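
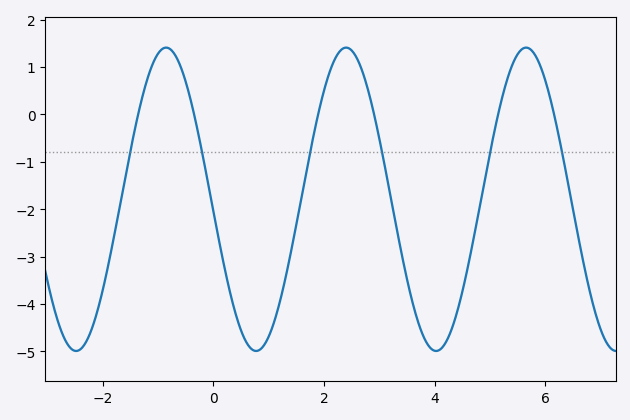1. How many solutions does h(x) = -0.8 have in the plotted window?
6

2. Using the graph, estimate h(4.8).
-2.05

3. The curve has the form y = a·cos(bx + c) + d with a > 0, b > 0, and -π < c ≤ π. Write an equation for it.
y = 3.2cos(1.93x + 1.65) - 1.79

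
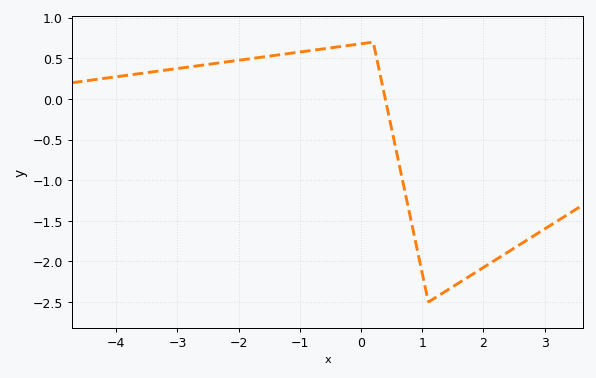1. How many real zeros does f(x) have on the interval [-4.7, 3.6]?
1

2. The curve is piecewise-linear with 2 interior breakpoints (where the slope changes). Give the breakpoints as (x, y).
(0.2, 0.7); (1.1, -2.5)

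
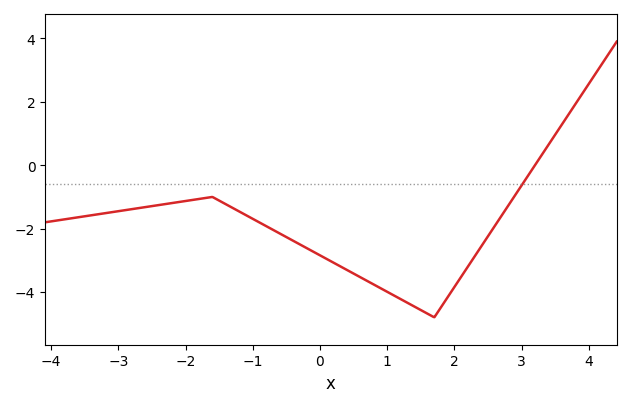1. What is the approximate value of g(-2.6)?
-1.4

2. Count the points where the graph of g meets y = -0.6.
1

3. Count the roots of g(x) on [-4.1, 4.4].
1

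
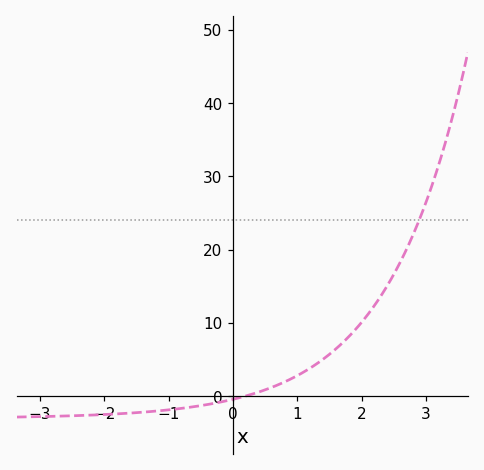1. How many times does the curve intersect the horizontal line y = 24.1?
1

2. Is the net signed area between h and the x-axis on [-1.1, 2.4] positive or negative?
positive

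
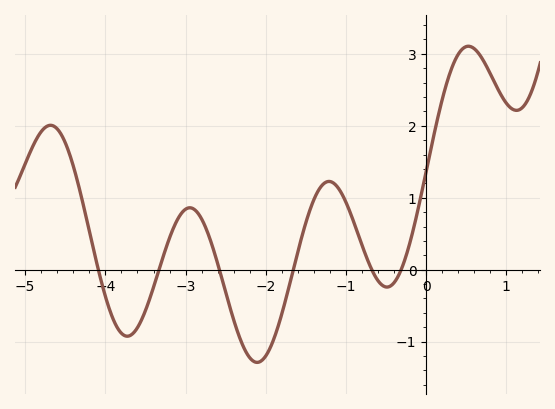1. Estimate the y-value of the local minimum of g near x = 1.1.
2.21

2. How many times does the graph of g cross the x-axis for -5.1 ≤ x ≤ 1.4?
6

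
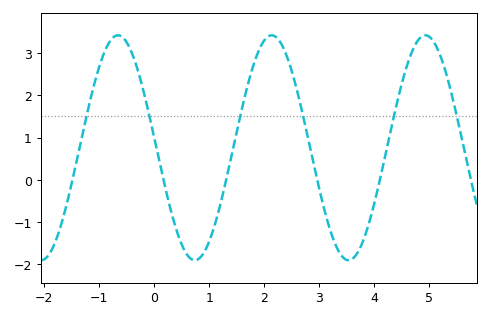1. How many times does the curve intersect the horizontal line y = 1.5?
6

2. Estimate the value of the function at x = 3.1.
-0.744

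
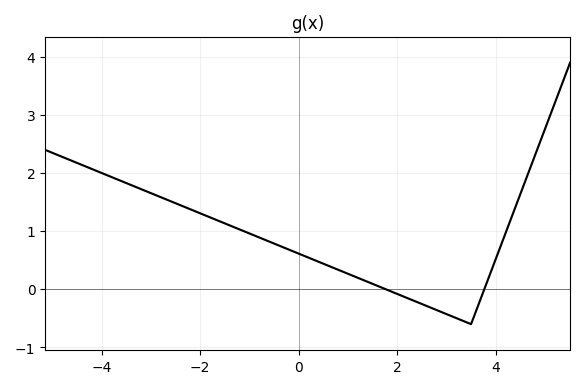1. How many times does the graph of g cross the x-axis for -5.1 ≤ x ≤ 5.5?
2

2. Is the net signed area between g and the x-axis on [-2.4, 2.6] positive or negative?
positive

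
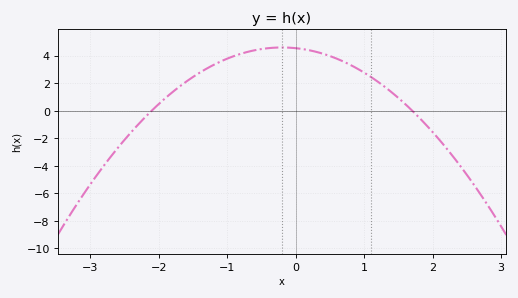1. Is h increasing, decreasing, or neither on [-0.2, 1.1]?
decreasing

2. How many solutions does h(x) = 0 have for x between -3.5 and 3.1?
2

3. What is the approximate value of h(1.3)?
1.8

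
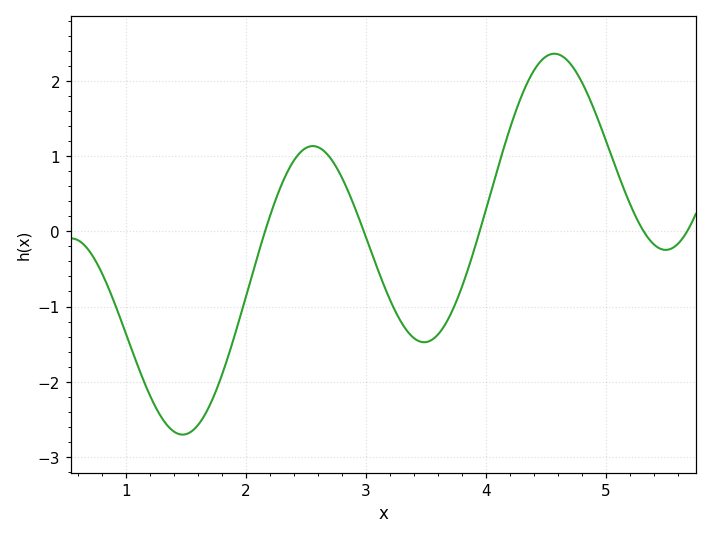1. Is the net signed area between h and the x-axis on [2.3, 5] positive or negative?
positive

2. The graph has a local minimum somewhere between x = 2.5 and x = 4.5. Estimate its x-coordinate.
3.5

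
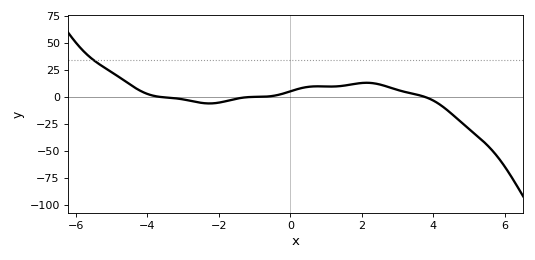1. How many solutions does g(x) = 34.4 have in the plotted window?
1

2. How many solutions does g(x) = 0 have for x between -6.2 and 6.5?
3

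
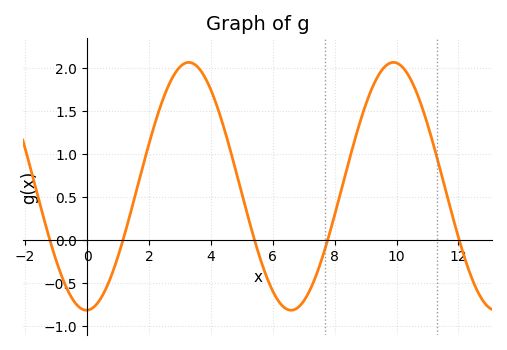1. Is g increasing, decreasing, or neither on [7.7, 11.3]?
neither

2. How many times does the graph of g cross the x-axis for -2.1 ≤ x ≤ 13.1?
5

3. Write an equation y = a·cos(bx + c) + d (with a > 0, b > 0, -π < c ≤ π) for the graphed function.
y = 1.44cos(0.95x - 3.1) + 0.62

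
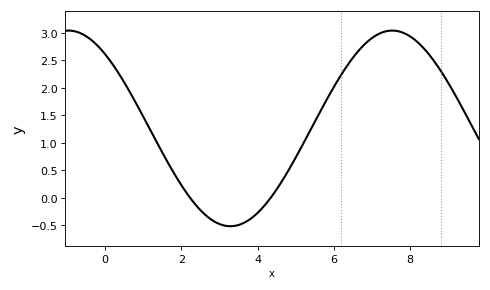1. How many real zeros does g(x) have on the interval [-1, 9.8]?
2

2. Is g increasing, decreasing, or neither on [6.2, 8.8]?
neither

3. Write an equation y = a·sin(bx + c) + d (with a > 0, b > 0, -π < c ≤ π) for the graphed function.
y = 1.78sin(0.74x + 2.28) + 1.26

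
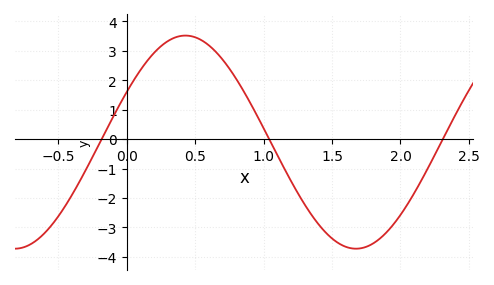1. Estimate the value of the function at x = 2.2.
-0.99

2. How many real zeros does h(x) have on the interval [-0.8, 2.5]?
3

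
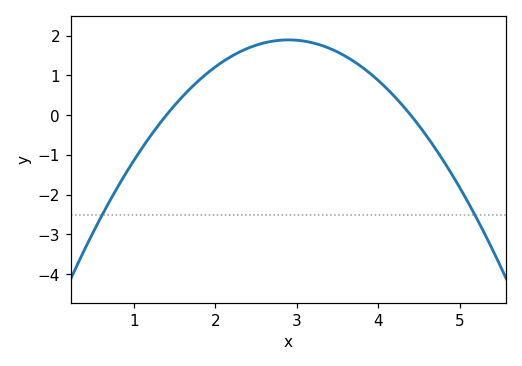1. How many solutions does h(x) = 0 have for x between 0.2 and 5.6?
2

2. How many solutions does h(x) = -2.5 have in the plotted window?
2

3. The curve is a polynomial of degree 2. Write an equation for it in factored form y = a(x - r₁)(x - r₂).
y = -0.84(x - 1.4)(x - 4.4)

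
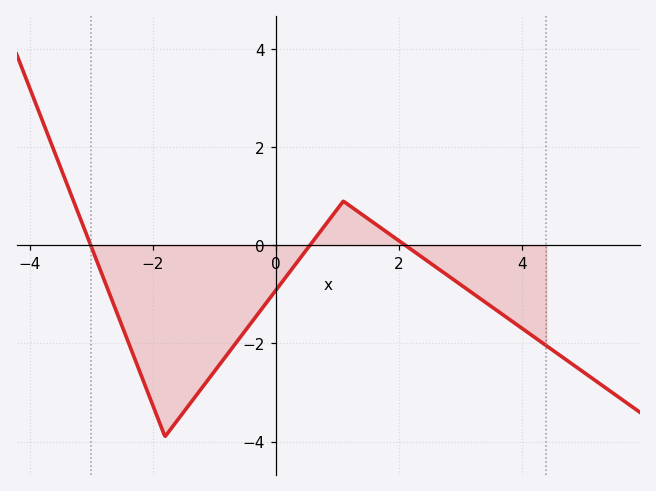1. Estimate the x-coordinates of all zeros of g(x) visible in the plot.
-3, 0.6, 2.2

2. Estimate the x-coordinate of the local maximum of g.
1.2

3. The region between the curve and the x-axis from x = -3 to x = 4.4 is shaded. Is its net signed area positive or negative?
negative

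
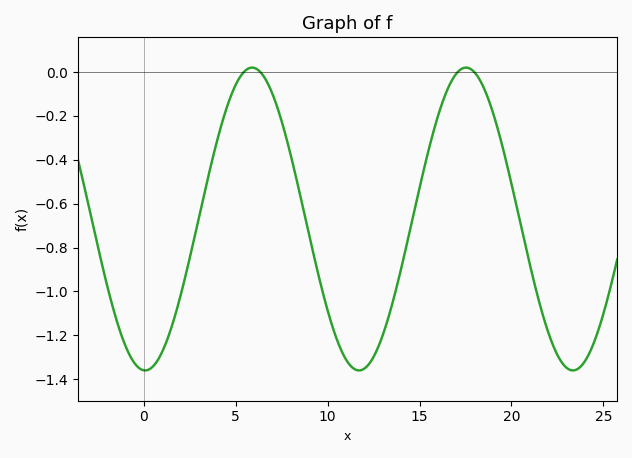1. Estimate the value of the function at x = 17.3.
0.02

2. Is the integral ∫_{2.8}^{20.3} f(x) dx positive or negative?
negative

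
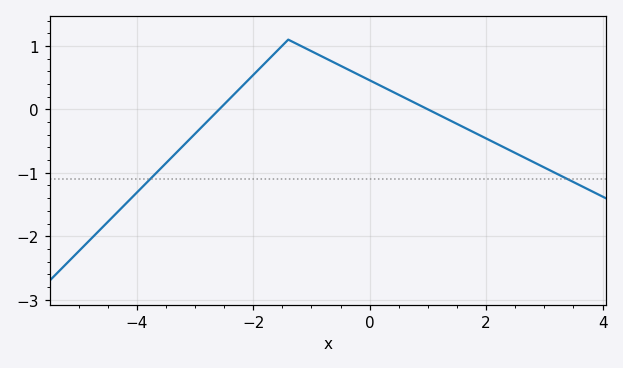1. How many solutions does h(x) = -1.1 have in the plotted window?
2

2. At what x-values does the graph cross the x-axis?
-2.59, 0.999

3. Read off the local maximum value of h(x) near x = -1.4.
1.1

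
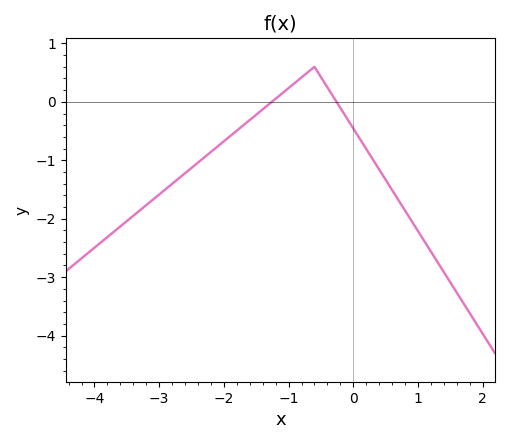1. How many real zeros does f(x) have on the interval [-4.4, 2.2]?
2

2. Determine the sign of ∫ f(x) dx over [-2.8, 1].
negative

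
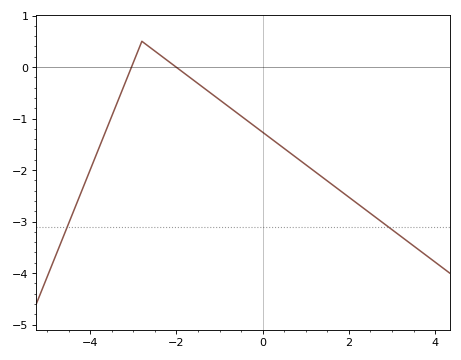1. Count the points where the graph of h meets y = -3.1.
2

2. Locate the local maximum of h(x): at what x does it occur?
-2.8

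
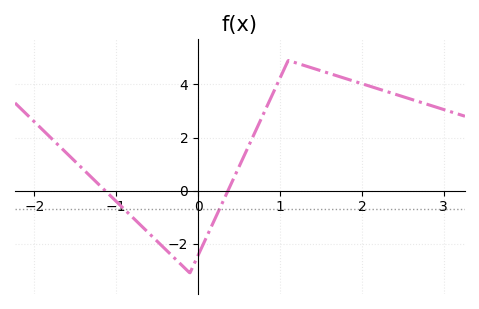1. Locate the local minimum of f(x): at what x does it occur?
-0.101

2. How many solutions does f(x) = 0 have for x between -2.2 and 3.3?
2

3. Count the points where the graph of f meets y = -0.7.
2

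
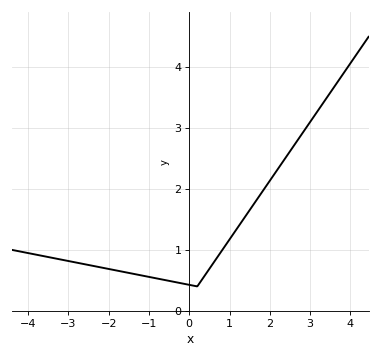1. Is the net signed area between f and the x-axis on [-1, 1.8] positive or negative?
positive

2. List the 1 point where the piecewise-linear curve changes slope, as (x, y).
(0.2, 0.4)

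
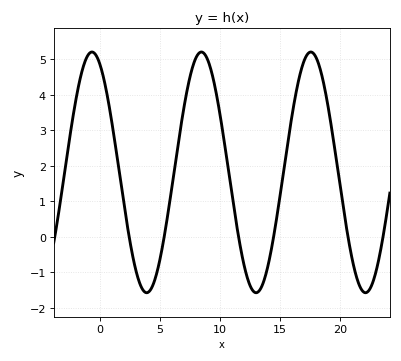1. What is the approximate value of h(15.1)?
1.43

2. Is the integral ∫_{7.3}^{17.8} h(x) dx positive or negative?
positive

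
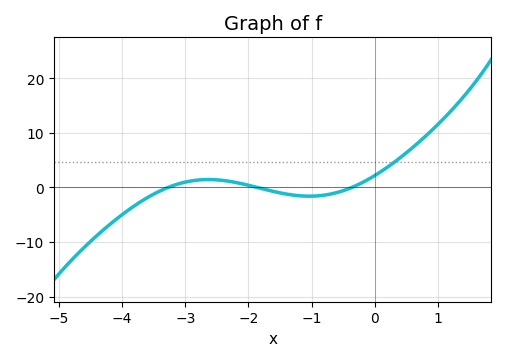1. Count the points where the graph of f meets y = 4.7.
1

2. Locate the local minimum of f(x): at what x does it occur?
-1.04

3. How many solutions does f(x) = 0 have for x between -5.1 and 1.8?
3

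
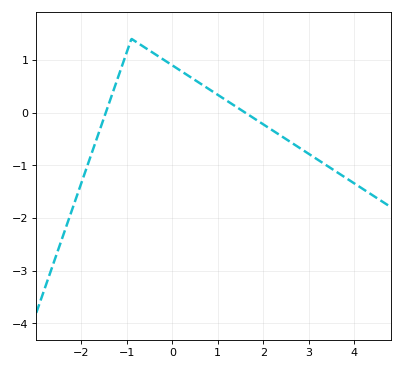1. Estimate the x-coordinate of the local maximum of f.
-0.9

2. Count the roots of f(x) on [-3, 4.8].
2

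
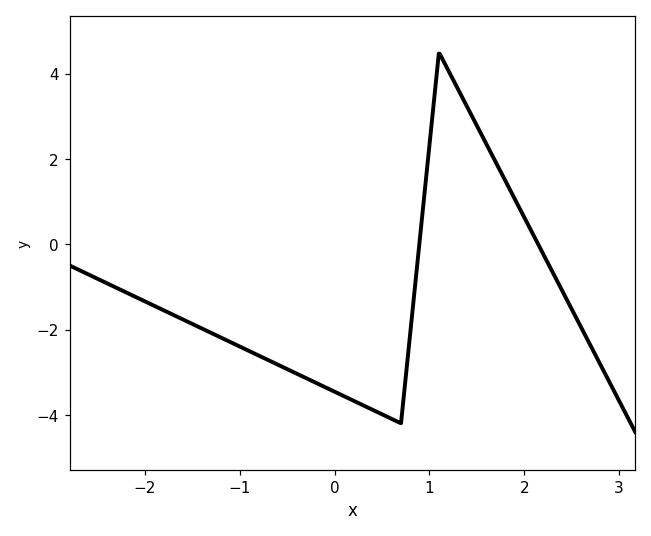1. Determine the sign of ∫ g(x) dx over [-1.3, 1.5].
negative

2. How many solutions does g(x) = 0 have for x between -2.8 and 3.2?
2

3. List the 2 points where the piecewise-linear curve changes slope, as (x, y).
(0.7, -4.2); (1.1, 4.5)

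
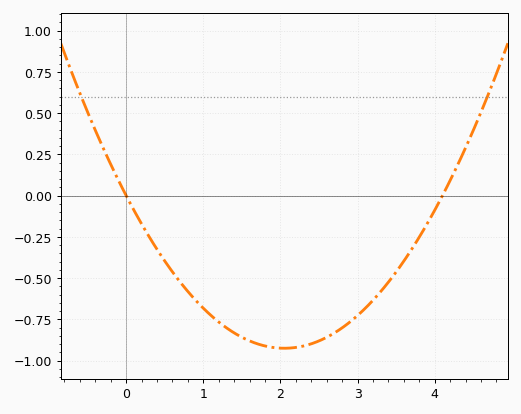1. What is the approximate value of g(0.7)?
-0.5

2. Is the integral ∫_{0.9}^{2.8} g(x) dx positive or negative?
negative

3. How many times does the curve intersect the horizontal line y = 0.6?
2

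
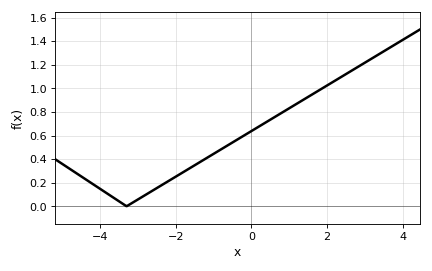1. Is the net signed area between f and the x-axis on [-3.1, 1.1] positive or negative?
positive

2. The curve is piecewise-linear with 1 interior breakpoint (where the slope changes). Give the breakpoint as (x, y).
(-3.3, 0)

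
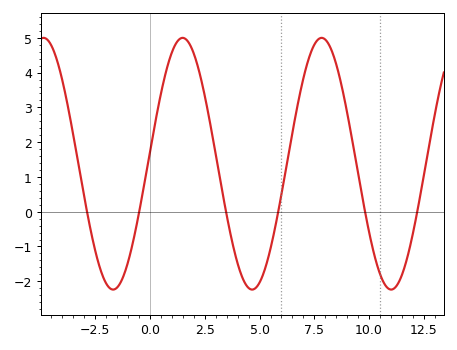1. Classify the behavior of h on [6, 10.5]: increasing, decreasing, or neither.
neither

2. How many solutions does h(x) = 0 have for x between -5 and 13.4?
6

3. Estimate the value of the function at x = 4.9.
-2.14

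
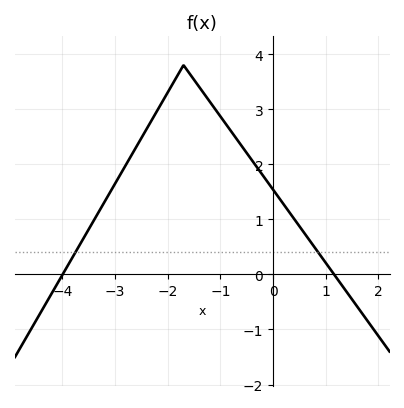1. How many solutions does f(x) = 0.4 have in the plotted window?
2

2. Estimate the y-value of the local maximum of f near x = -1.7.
3.8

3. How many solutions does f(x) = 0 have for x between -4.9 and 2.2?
2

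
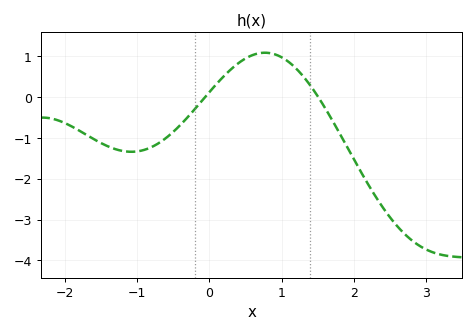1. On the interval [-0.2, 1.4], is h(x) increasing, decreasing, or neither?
neither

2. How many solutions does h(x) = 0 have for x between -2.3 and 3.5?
2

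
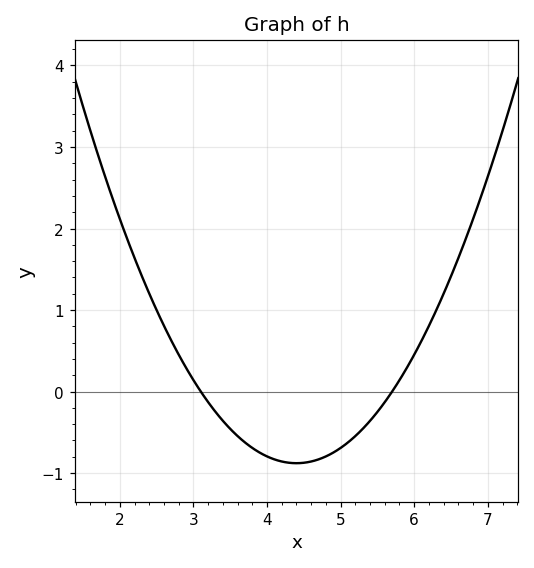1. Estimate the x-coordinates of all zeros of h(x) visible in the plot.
3.1, 5.7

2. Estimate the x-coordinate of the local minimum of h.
4.4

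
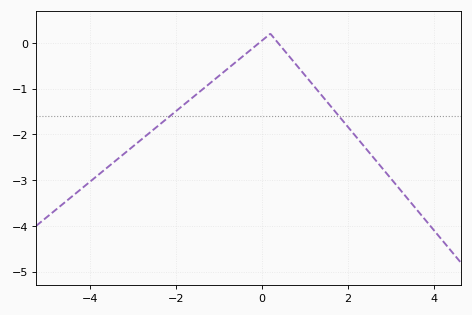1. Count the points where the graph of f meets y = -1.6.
2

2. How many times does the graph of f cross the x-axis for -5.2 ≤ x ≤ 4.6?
2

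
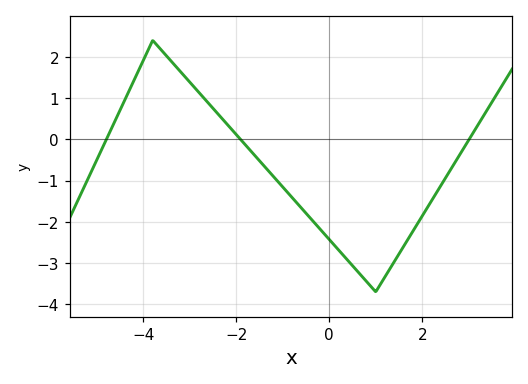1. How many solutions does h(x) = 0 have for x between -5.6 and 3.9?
3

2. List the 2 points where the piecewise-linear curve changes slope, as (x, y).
(-3.8, 2.4); (1, -3.7)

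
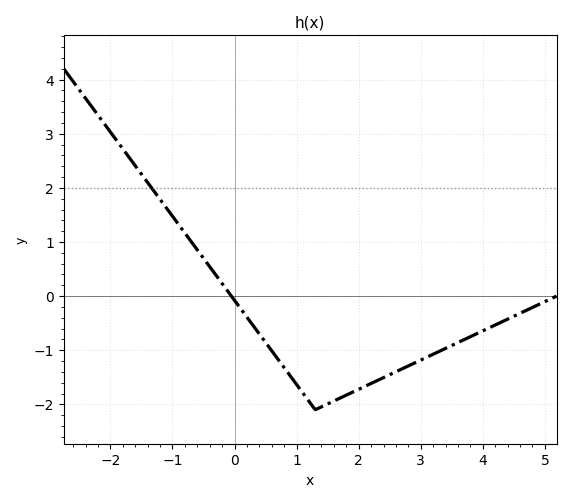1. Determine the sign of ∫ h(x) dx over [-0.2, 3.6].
negative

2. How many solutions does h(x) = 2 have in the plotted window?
1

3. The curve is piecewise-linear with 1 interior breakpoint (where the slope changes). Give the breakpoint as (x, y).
(1.3, -2.1)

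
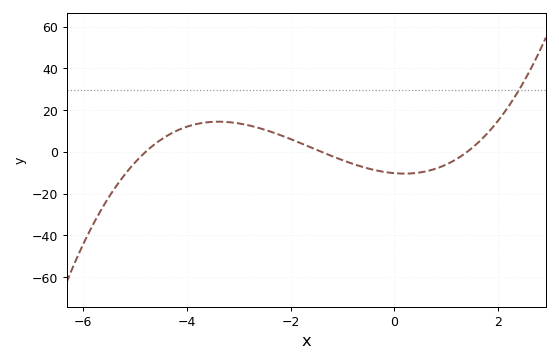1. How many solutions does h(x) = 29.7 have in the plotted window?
1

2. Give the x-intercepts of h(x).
-4.8, -1.4, 1.4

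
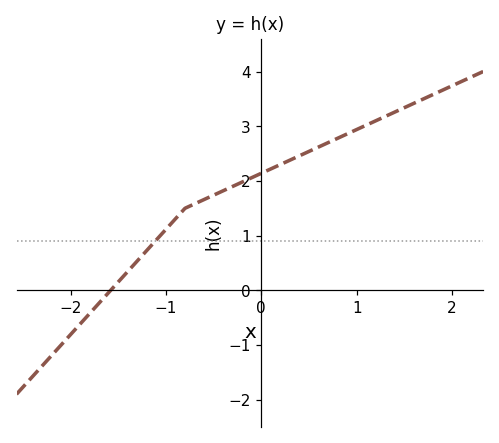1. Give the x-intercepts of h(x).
-1.58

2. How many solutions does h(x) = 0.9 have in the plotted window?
1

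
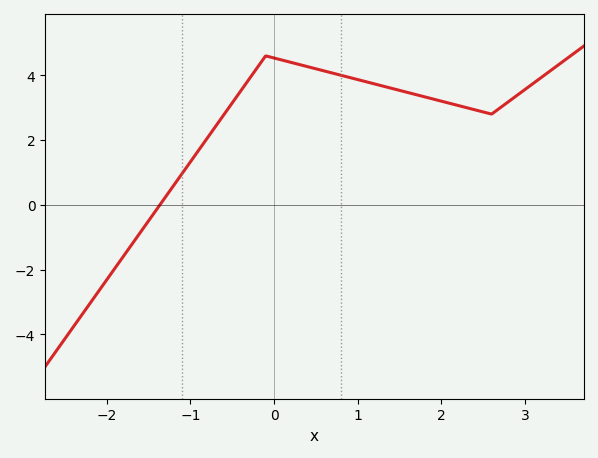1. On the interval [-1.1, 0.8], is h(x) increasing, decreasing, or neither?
neither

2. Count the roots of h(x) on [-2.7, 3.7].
1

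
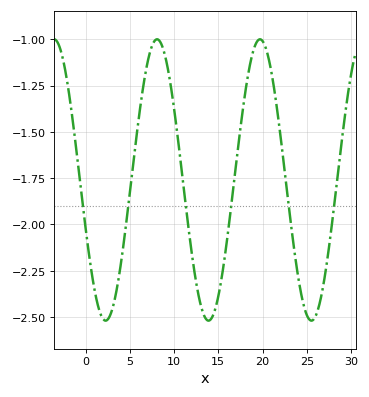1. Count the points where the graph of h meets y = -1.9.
6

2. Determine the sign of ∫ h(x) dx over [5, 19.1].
negative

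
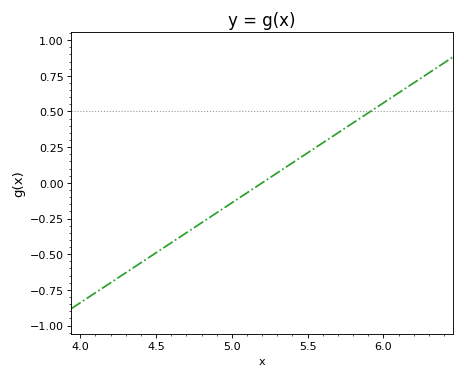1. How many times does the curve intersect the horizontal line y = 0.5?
1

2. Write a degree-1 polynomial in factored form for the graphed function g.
y = 0.7(x - 5.2)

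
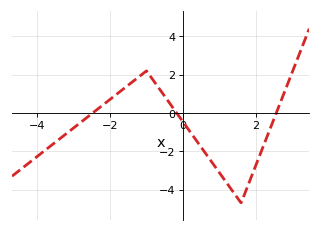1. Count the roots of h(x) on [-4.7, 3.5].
3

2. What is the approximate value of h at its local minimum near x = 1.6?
-4.6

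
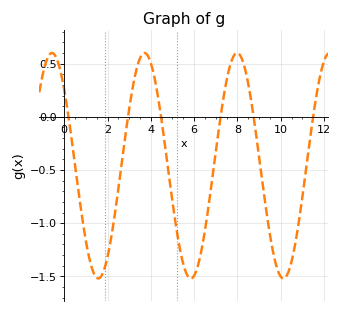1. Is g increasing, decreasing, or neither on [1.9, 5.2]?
neither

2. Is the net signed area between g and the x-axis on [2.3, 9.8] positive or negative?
negative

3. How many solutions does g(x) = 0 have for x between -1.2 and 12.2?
6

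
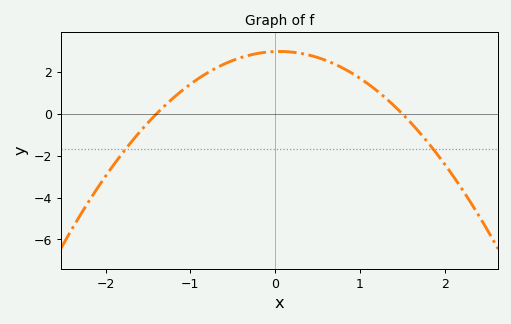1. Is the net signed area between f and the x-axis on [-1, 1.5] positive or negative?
positive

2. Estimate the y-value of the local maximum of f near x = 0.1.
3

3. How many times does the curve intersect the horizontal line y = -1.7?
2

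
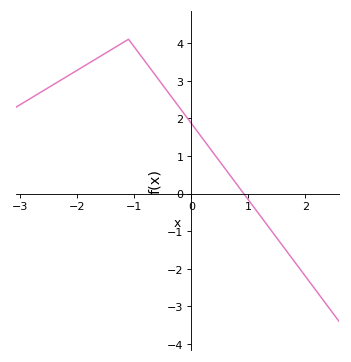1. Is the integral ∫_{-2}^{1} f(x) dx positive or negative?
positive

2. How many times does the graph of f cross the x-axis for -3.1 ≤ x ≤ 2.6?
1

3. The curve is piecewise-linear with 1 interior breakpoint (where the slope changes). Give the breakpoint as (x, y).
(-1.1, 4.1)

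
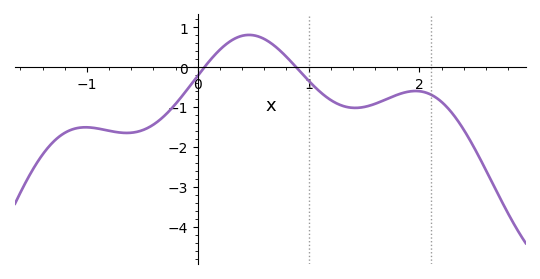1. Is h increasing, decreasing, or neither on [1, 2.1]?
neither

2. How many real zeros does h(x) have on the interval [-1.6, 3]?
2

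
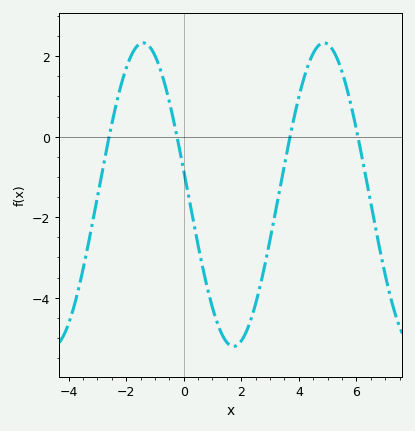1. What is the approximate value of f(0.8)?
-3.69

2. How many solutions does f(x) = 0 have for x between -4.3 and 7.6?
4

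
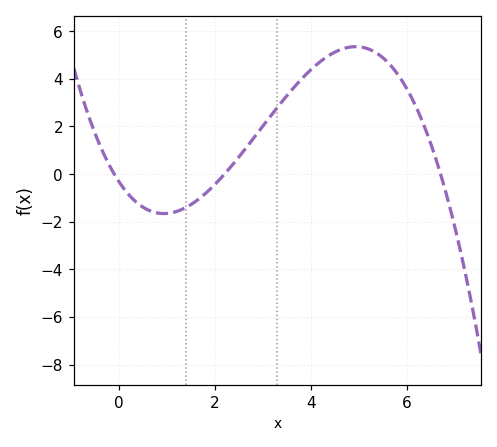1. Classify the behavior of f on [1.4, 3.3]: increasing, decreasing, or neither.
increasing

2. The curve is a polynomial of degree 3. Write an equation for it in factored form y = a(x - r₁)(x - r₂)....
y = -0.22(x + 0.1)(x - 2.2)(x - 6.7)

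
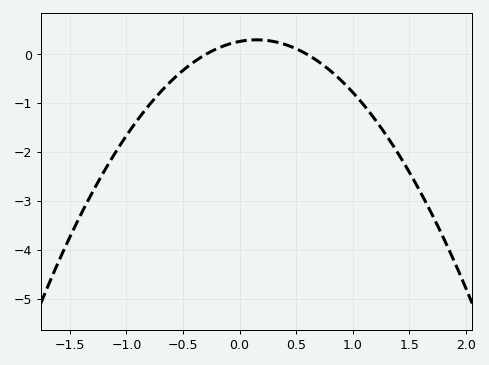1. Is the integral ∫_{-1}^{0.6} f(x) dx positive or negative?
negative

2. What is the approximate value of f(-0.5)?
-0.3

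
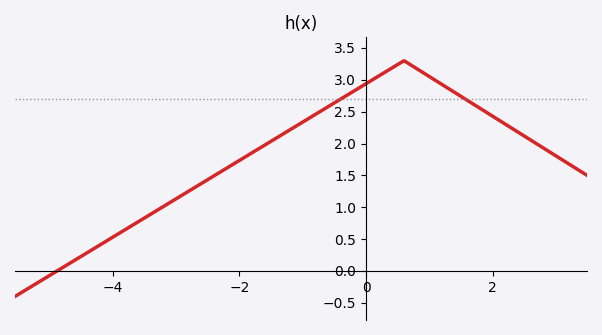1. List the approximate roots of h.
-4.88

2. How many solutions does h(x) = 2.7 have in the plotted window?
2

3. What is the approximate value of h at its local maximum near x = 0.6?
3.3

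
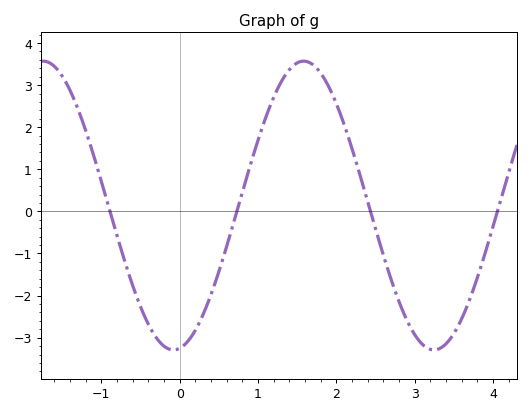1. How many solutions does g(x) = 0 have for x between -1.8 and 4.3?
4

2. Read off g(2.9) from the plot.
-2.58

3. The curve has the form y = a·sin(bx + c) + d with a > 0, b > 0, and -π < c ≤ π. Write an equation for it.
y = 3.43sin(1.89x - 1.42) + 0.14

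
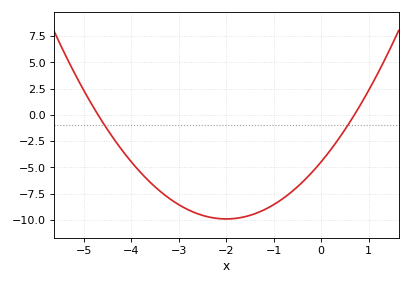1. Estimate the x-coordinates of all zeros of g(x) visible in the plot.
-4.7, 0.7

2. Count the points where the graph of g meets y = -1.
2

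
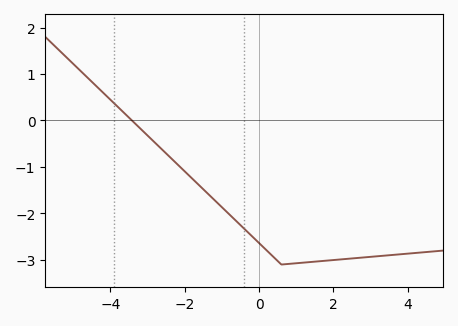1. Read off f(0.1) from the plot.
-2.7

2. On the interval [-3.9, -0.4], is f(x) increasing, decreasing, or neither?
decreasing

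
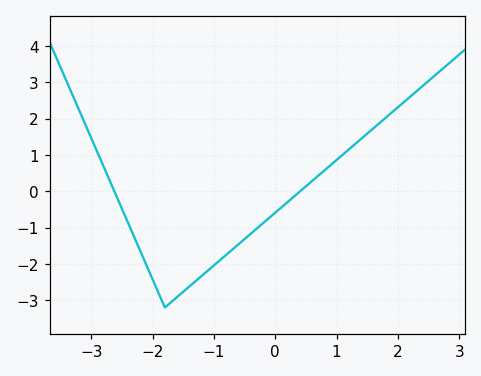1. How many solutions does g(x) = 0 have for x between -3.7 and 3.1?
2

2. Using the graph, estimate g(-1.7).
-3.05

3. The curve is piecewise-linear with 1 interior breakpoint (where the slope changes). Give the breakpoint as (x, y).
(-1.8, -3.2)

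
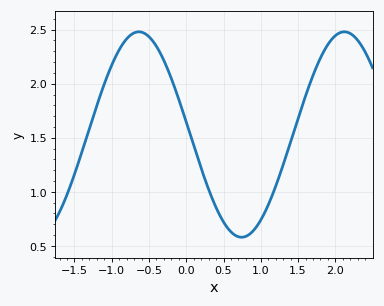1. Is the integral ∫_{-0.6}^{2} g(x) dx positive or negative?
positive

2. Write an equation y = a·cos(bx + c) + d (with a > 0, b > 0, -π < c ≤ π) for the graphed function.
y = 0.95cos(2.28x + 1.45) + 1.53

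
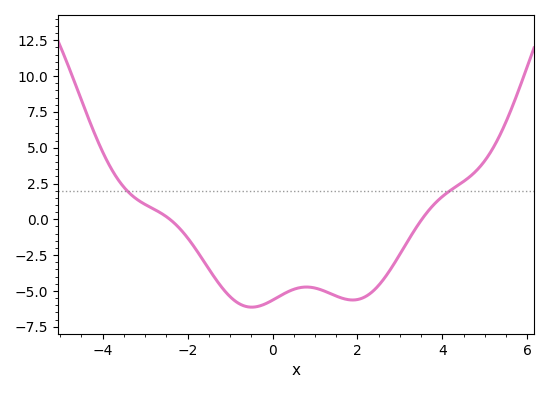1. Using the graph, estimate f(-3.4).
2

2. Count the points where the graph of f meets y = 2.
2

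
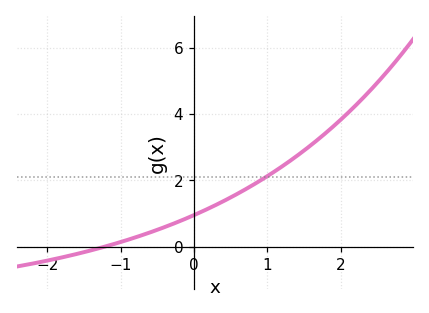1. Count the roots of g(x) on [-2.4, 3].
1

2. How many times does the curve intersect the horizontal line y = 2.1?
1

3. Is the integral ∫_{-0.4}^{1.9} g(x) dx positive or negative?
positive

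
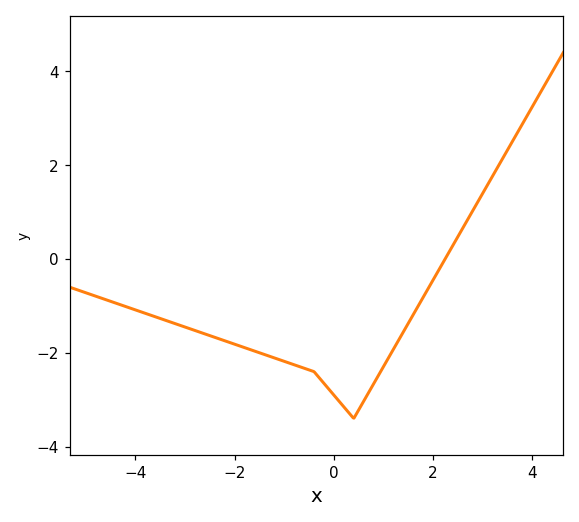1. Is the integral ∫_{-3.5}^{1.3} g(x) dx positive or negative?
negative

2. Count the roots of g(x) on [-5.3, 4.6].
1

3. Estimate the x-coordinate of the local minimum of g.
0.4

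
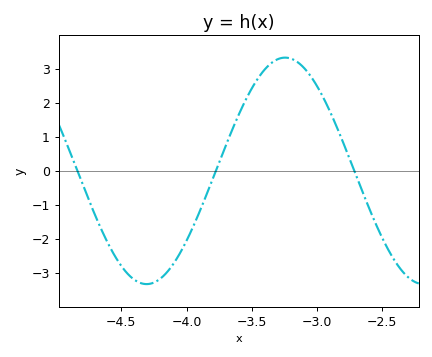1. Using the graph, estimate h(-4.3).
-3.3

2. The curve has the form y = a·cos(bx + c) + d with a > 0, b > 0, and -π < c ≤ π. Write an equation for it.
y = 3.33cos(3x - 3) + 0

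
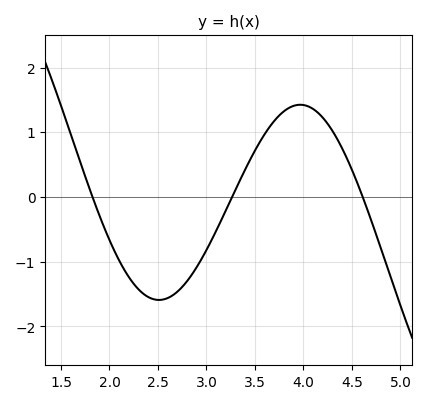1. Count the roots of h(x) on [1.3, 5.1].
3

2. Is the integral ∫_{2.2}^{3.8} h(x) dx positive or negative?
negative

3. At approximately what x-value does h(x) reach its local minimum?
2.51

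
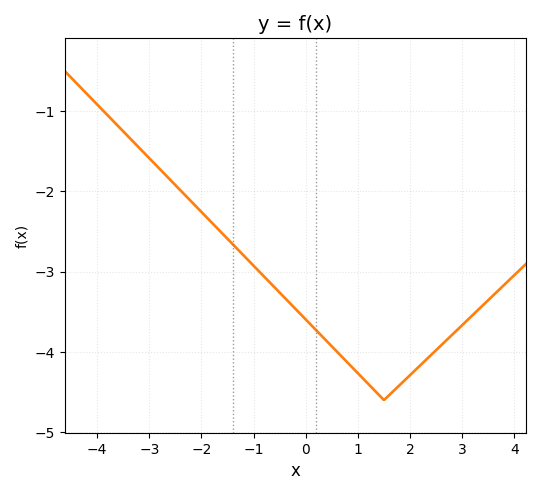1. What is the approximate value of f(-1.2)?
-2.79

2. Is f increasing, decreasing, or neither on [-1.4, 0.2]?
decreasing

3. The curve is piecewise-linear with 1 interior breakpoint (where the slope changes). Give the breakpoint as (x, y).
(1.5, -4.6)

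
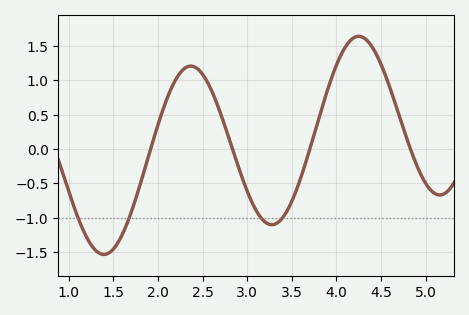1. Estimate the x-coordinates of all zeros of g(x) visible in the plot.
1.92, 2.83, 3.7, 4.83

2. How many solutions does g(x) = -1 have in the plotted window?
4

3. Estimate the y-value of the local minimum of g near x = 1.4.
-1.54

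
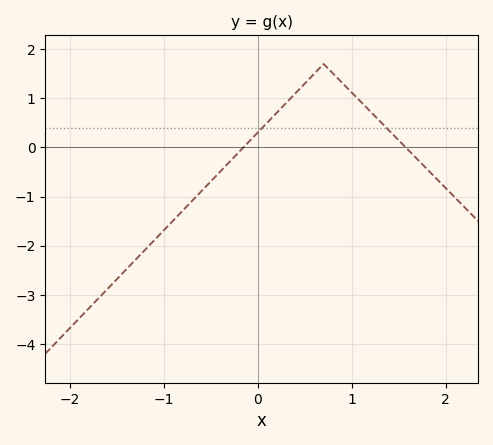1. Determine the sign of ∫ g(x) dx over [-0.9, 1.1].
positive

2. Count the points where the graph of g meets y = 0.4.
2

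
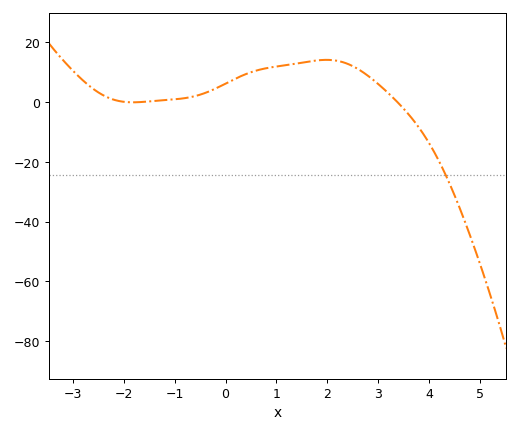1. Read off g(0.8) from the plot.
12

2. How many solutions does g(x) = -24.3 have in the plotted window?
1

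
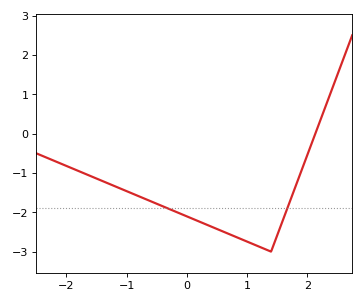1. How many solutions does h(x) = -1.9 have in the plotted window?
2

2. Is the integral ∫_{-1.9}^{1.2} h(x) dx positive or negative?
negative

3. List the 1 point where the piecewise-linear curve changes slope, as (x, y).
(1.4, -3)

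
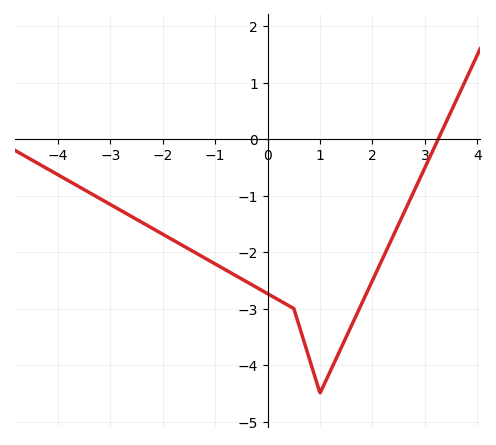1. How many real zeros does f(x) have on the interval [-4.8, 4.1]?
1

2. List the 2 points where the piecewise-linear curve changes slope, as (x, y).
(0.5, -3); (1, -4.5)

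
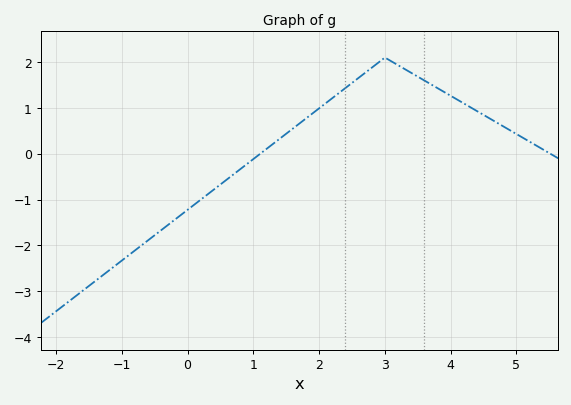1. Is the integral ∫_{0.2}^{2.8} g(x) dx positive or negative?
positive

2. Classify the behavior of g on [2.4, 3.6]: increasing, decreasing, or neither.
neither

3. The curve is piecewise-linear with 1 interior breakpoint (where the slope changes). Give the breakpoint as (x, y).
(3, 2.1)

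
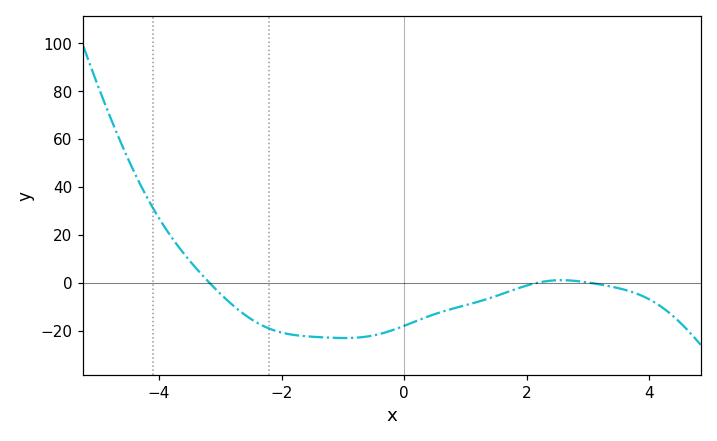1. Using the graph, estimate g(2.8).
0.831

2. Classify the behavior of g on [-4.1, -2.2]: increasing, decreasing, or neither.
decreasing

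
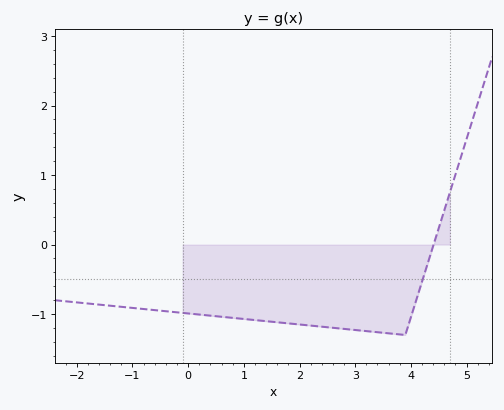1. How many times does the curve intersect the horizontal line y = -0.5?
1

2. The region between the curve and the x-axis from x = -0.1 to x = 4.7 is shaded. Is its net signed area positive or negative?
negative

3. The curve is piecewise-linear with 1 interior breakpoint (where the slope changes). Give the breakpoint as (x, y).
(3.9, -1.3)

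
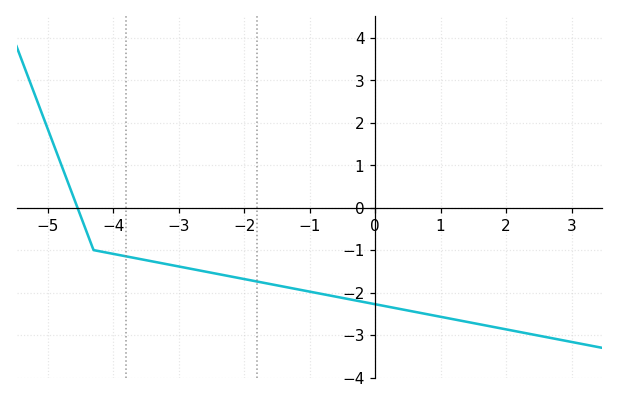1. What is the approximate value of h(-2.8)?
-1.4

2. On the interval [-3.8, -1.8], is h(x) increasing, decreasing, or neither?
decreasing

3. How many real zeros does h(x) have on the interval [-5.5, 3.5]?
1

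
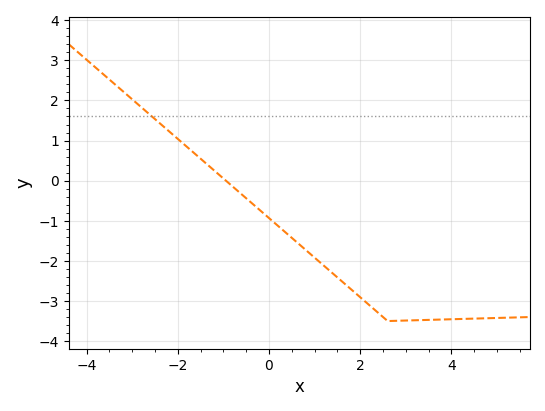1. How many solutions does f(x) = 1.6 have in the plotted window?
1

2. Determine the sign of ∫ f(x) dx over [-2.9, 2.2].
negative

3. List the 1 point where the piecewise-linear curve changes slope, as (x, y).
(2.6, -3.5)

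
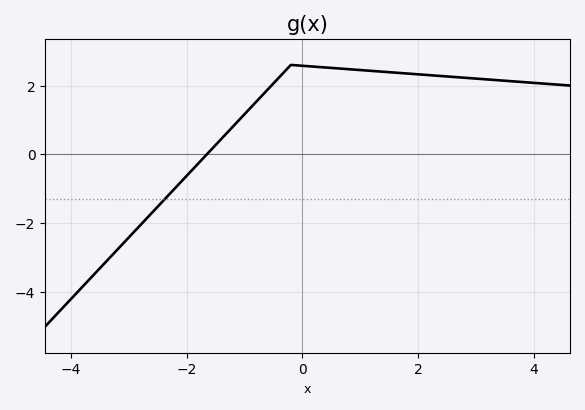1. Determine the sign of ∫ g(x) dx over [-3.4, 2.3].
positive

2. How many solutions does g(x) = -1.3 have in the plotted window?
1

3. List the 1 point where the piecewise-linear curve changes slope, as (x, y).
(-0.2, 2.6)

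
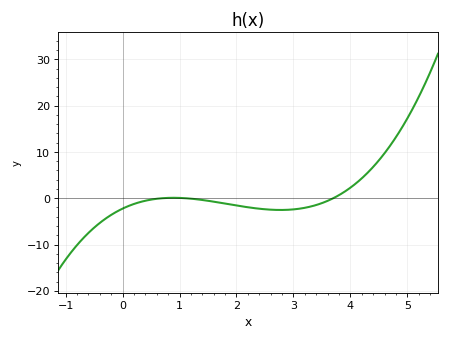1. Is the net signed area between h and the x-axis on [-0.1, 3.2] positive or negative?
negative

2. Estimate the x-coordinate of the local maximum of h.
0.9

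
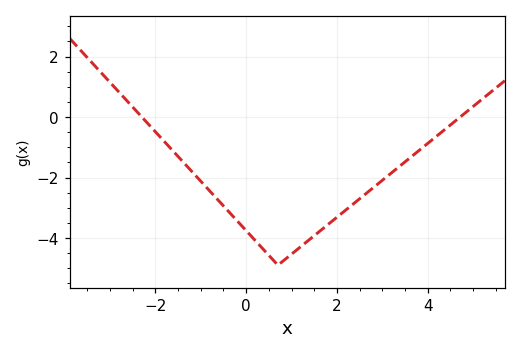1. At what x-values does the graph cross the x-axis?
-2.3, 4.72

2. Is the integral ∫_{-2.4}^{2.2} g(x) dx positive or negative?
negative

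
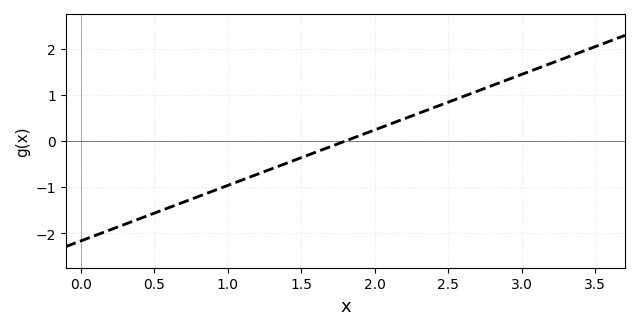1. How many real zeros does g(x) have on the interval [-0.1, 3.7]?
1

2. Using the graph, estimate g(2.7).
1.08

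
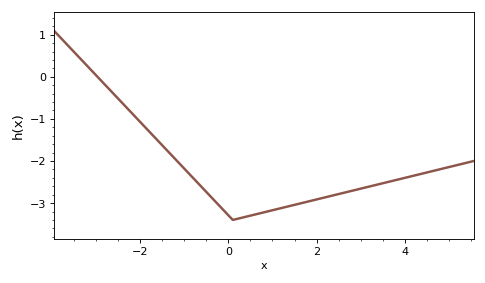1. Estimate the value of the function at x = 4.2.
-2.35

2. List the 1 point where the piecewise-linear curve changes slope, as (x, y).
(0.1, -3.4)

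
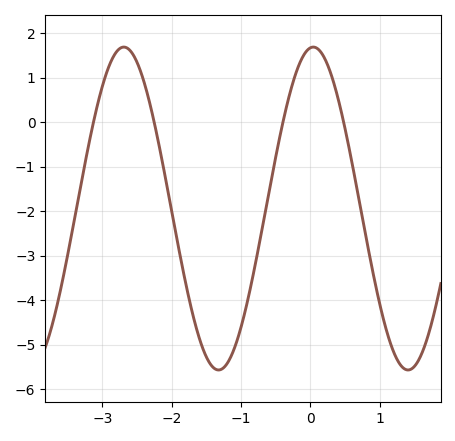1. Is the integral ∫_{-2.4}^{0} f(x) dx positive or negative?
negative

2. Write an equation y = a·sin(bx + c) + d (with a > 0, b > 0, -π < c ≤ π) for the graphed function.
y = 3.63sin(2.3x + 1.47) - 1.94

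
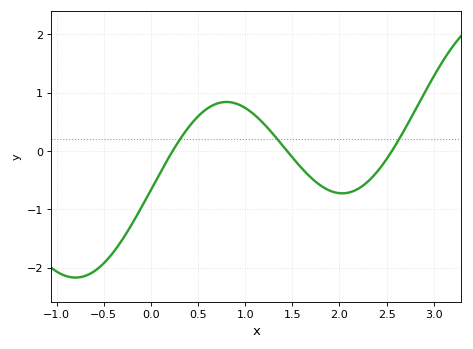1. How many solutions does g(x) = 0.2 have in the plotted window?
3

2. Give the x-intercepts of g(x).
0.2, 1.4, 2.6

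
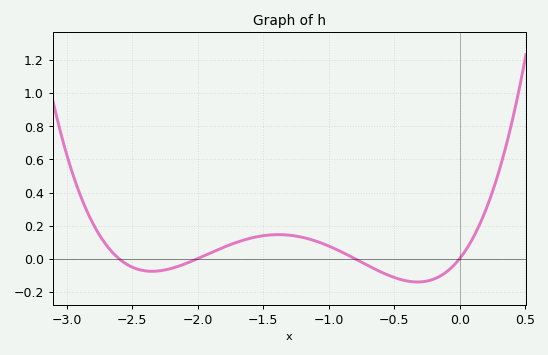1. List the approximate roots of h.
-2.6, -2, -0.8, 0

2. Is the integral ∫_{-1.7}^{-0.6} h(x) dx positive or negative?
positive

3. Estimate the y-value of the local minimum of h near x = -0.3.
-0.14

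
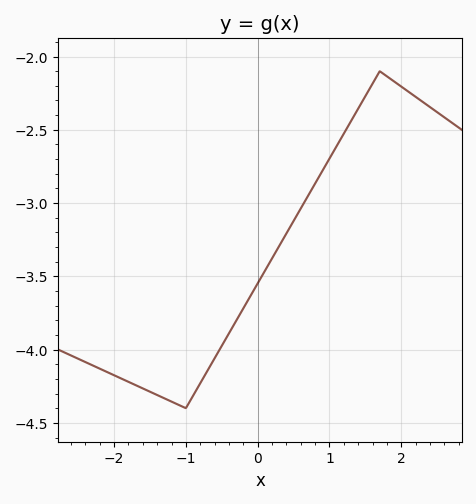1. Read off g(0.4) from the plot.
-3.2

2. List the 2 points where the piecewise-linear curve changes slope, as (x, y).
(-1, -4.4); (1.7, -2.1)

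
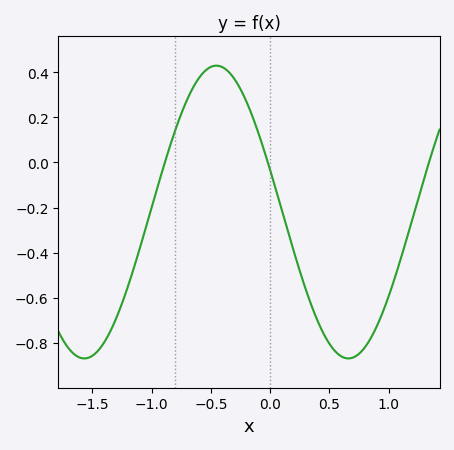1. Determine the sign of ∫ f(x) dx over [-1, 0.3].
positive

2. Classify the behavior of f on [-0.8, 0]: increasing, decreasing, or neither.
neither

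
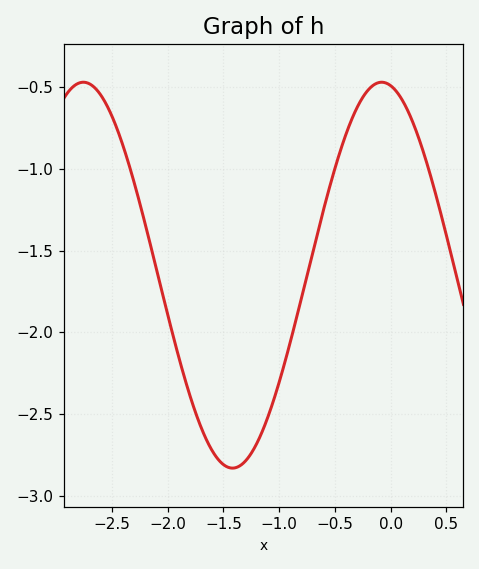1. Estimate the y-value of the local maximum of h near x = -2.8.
-0.45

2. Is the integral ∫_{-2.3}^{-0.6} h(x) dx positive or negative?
negative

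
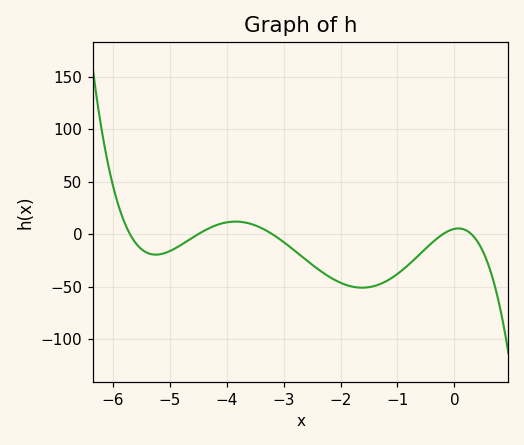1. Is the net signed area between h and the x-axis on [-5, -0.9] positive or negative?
negative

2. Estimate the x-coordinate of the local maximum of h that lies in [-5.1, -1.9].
-3.85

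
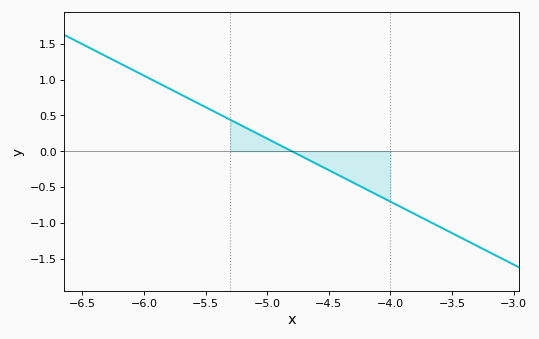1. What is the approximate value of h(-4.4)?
-0.352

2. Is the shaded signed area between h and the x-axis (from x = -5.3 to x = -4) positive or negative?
negative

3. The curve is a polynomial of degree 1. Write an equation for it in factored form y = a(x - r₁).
y = -0.88(x + 4.8)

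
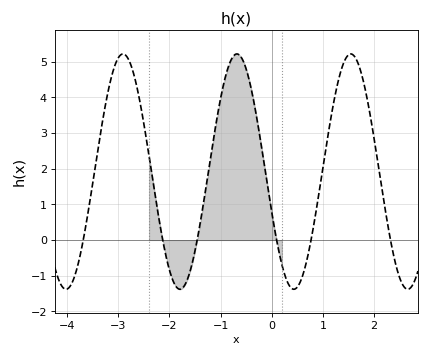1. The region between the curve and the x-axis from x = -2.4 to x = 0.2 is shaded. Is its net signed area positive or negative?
positive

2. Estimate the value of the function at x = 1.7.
4.92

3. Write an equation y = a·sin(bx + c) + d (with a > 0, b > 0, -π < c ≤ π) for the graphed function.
y = 3.3sin(2.82x - 2.79) + 1.92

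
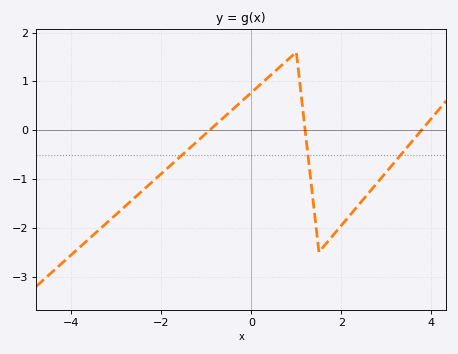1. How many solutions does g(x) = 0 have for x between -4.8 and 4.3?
3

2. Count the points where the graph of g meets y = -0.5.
3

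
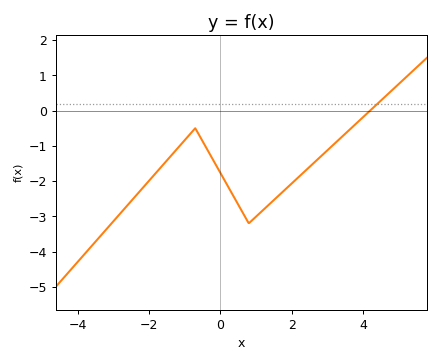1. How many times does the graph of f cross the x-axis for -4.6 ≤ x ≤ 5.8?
1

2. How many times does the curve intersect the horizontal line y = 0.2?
1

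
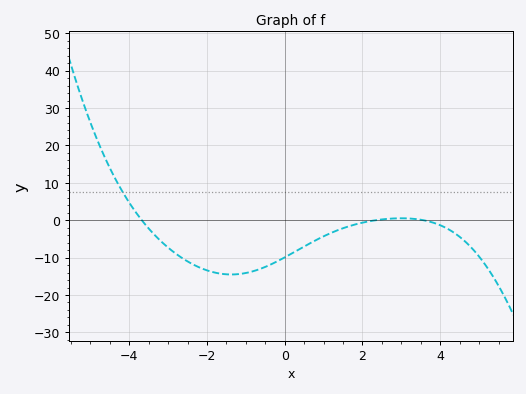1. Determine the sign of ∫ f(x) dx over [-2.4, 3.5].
negative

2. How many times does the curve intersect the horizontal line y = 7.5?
1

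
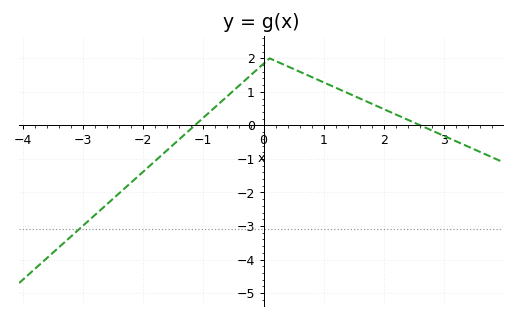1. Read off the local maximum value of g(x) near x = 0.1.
2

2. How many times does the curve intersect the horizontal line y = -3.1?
1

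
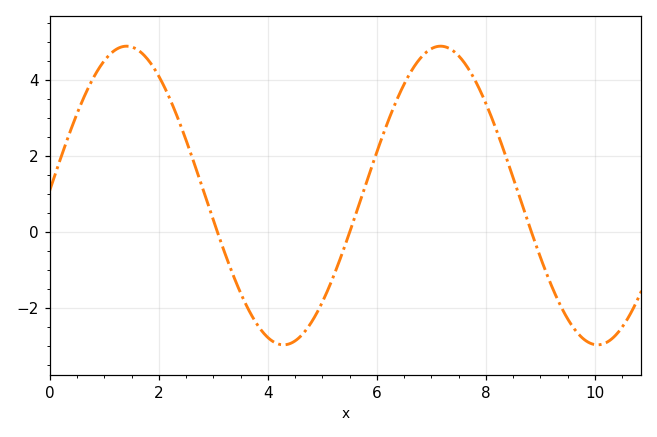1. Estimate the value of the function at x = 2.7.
1.57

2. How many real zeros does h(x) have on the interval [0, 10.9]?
3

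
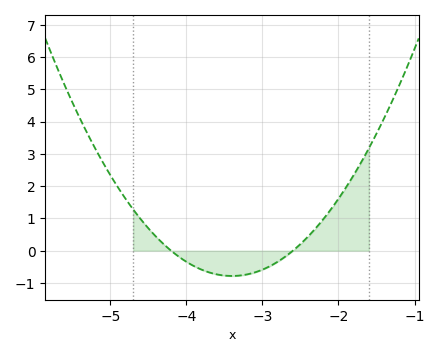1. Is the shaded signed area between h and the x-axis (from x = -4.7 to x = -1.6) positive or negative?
positive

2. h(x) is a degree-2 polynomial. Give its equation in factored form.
y = 1.22(x + 4.2)(x + 2.6)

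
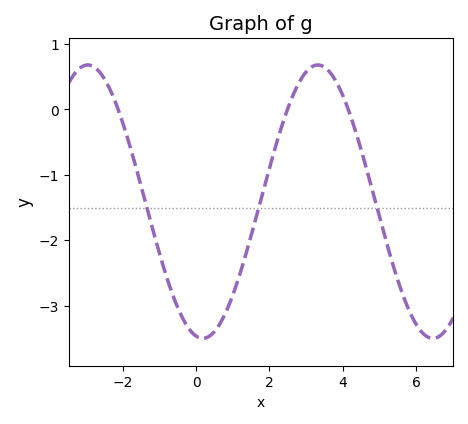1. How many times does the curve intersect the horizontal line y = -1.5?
3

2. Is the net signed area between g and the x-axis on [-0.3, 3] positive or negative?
negative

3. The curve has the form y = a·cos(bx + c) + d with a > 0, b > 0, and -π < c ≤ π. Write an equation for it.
y = 2.09cos(1x + 3) - 1.41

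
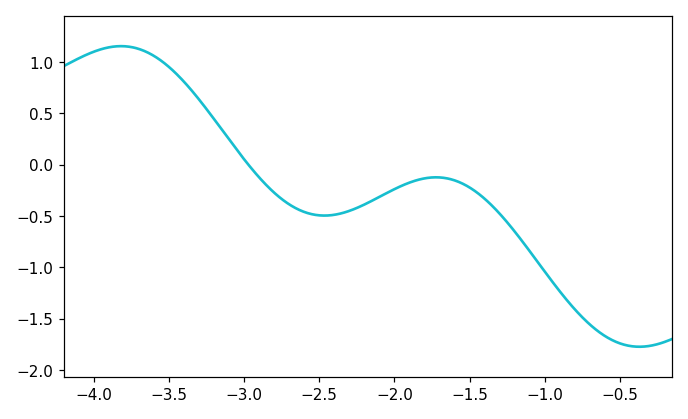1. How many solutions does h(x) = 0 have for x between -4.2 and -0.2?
1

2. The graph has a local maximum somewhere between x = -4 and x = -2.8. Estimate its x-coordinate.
-3.82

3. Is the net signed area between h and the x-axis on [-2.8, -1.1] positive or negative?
negative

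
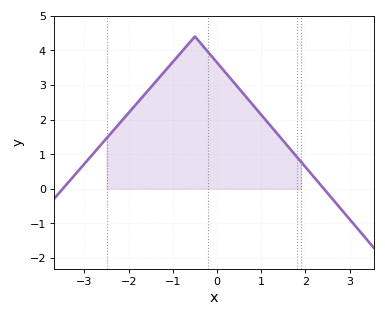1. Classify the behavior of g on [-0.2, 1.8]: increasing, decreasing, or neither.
decreasing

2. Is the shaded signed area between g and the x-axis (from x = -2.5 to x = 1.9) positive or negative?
positive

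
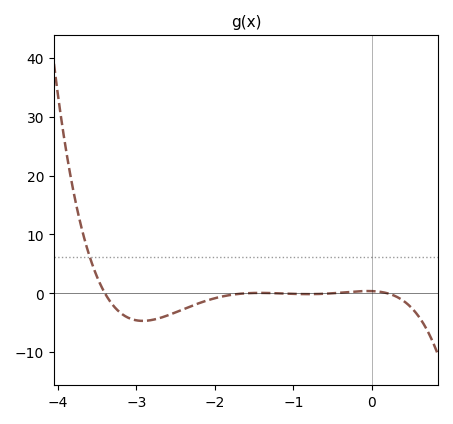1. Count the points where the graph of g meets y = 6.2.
1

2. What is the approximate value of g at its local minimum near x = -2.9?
-4.69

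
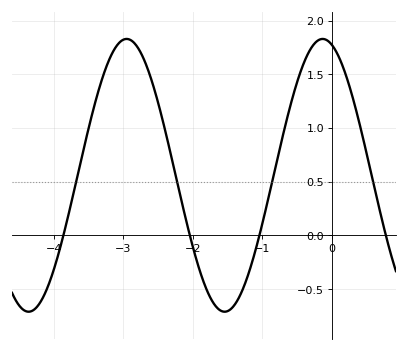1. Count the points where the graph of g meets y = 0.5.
4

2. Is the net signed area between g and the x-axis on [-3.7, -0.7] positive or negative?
positive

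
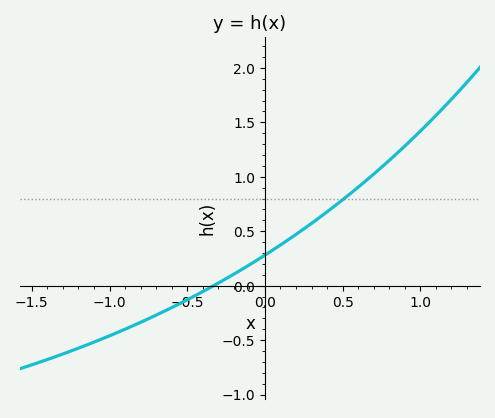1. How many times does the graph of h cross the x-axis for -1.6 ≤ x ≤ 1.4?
1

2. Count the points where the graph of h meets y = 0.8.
1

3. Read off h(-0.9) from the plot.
-0.4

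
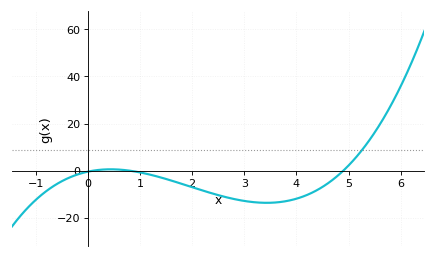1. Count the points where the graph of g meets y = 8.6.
1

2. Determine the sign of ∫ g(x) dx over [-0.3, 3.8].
negative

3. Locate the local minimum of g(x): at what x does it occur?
3.43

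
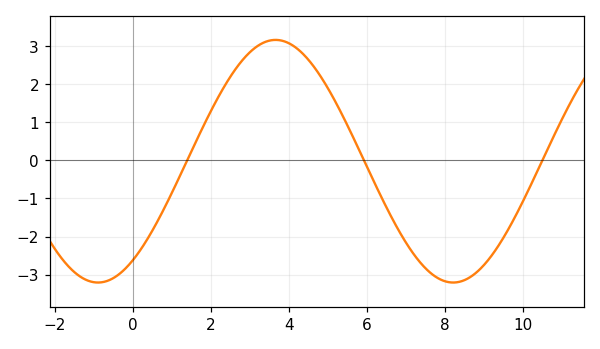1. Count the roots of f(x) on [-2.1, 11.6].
3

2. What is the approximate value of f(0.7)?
-1.5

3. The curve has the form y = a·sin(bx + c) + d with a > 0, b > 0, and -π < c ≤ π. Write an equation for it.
y = 3.19sin(0.69x - 0.95) - 0.02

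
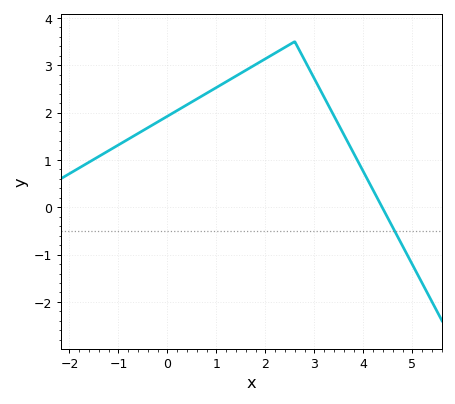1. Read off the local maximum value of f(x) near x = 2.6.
3.5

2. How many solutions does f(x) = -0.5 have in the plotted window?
1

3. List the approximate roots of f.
4.38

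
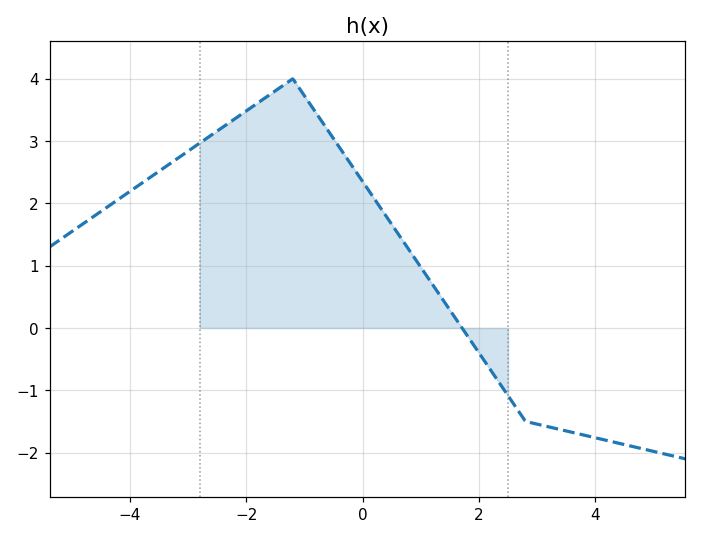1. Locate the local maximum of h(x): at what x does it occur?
-1.2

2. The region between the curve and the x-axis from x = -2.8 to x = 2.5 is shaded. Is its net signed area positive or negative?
positive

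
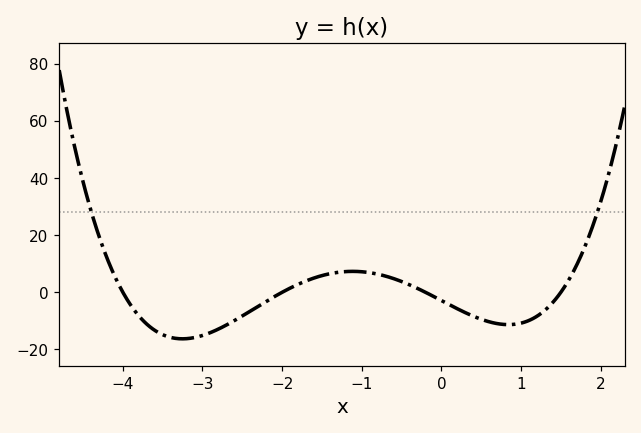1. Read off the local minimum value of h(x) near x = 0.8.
-11.3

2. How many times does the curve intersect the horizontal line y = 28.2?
2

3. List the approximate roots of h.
-4, -2, -0.2, 1.5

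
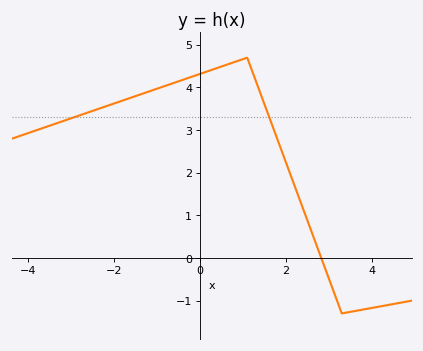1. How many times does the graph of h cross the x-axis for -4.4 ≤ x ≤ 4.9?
1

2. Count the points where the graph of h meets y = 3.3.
2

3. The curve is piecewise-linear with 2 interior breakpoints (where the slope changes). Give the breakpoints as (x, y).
(1.1, 4.7); (3.3, -1.3)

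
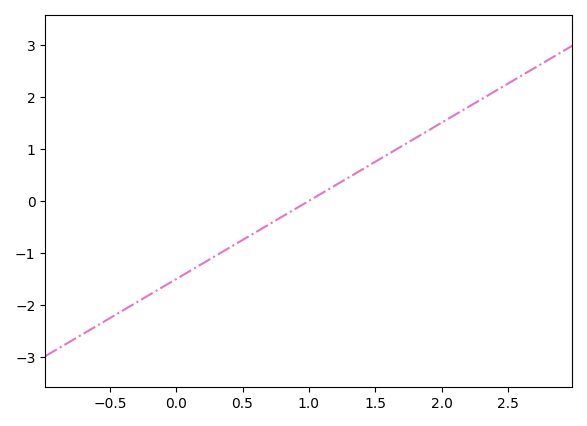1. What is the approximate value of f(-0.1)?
-1.65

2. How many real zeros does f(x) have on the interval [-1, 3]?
1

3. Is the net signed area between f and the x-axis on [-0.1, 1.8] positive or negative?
negative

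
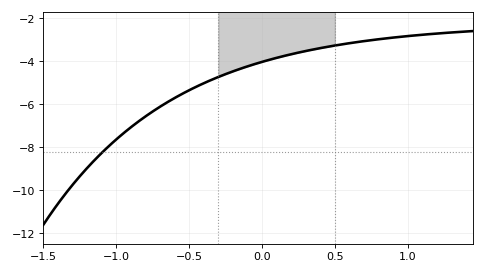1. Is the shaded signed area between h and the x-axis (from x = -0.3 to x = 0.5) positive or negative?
negative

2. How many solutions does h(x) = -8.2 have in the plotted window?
1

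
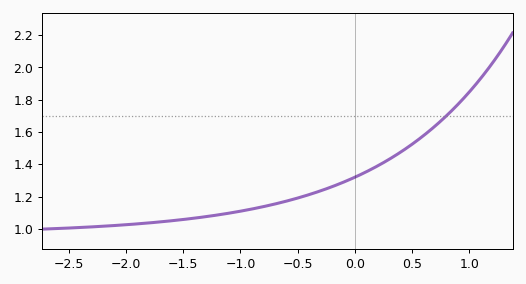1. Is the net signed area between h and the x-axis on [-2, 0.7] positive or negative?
positive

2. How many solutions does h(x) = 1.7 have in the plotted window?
1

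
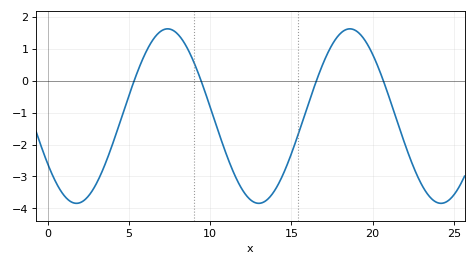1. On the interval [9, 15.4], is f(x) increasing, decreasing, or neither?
neither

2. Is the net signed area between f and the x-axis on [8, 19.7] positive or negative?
negative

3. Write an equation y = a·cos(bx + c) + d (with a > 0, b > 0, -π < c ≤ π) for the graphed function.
y = 2.73cos(0.56x + 2.2) - 1.11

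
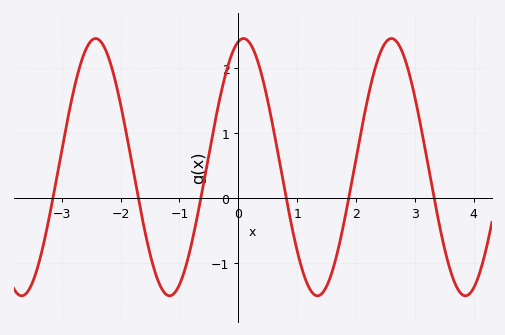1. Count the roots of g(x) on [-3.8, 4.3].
6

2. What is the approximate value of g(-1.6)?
-0.453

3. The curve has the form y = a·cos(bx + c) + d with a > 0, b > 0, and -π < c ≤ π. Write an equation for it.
y = 1.98cos(2.5x - 0.222) + 0.48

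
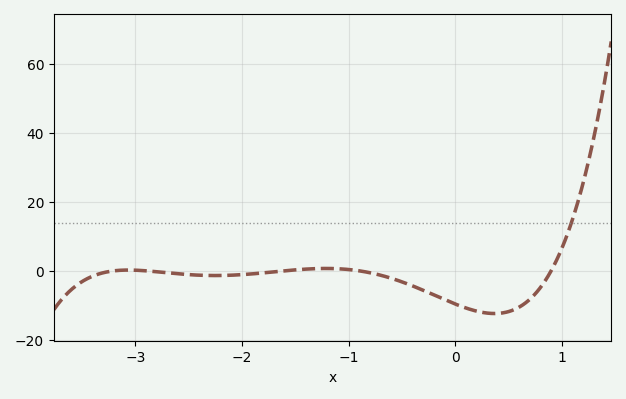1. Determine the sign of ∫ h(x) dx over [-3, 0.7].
negative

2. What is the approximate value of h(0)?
-10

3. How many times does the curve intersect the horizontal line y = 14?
1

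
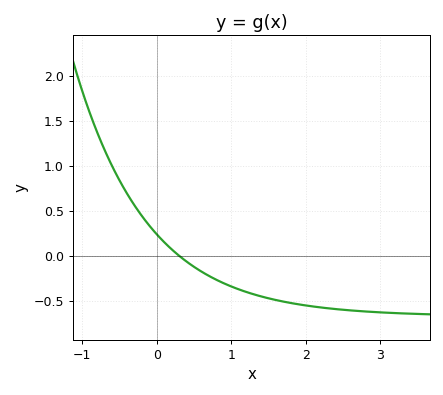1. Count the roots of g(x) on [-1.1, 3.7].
1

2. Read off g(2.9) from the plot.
-0.6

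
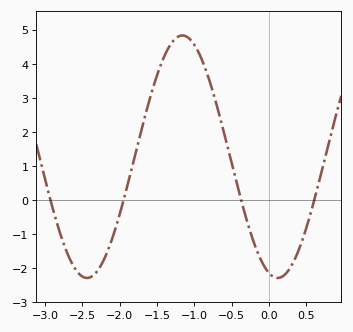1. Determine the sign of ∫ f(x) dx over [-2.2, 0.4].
positive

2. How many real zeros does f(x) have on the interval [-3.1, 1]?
4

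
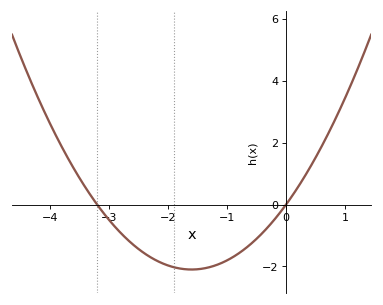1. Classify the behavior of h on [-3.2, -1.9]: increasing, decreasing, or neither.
decreasing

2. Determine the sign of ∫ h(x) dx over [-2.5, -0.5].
negative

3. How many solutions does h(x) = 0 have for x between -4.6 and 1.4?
2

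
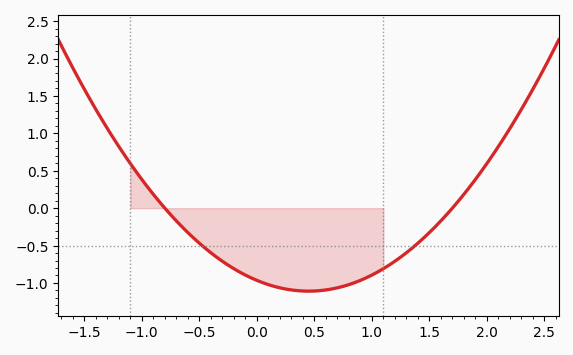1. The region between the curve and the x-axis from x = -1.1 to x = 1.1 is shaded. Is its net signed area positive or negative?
negative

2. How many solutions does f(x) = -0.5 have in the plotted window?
2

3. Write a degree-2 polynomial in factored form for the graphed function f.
y = 0.71(x + 0.8)(x - 1.7)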